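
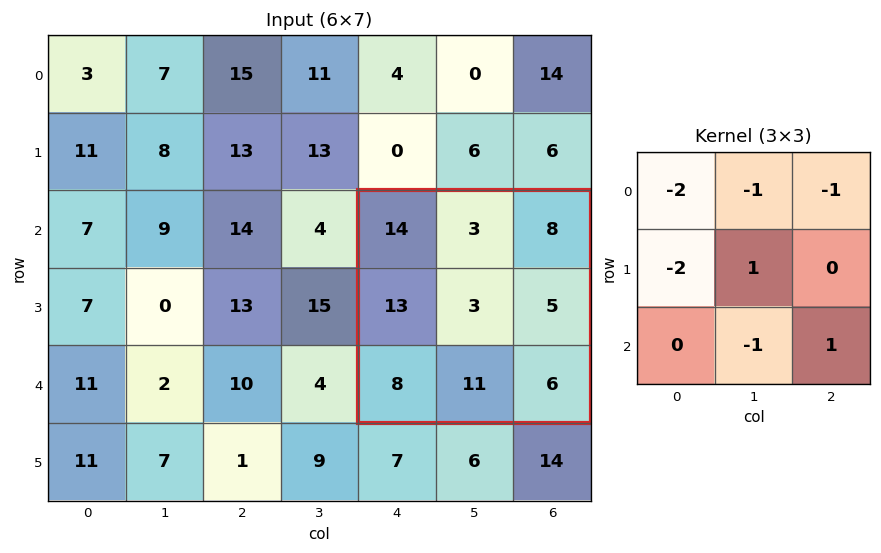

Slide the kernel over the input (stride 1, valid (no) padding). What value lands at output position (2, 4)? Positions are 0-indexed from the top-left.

The receptive field on the input at this output position is [14 3 8 / 13 3 5 / 8 11 6]. Elementwise product with the kernel and sum: 14·-2 + 3·-1 + 8·-1 + 13·-2 + 3·1 + 11·-1 + 6·1.

-67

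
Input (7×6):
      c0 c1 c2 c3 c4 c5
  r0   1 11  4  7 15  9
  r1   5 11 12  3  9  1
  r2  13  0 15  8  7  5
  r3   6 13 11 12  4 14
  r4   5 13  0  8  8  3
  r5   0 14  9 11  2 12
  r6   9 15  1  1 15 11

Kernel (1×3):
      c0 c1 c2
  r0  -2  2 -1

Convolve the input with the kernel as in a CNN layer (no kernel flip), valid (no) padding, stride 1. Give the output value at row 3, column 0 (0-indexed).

The receptive field on the input at this output position is [6 13 11]. Elementwise product with the kernel and sum: 6·-2 + 13·2 + 11·-1.

3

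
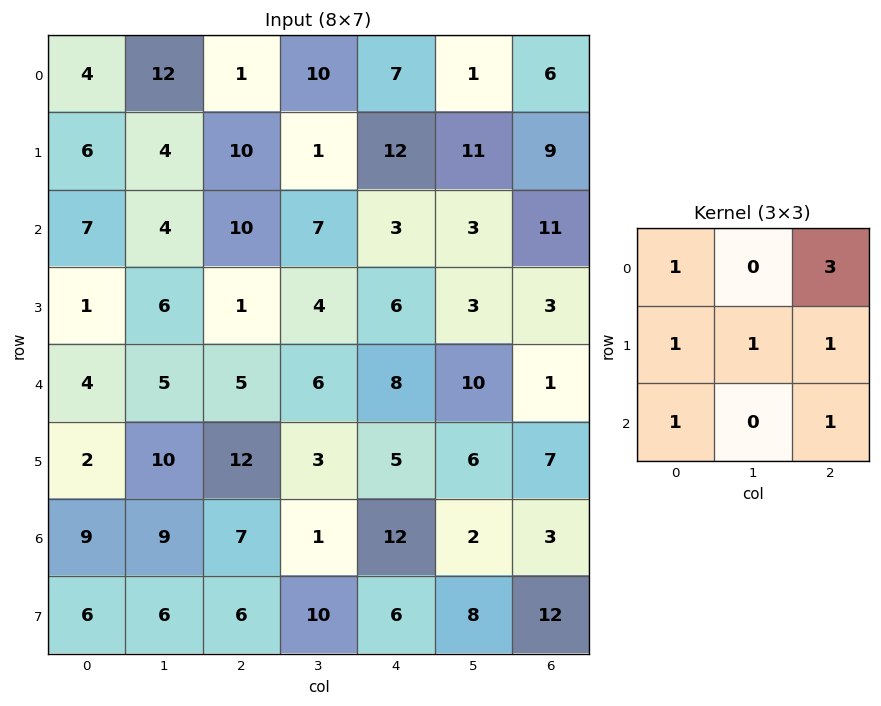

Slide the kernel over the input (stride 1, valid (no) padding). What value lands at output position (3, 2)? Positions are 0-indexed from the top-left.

55

The receptive field on the input at this output position is [1 4 6 / 5 6 8 / 12 3 5]. Elementwise product with the kernel and sum: 1·1 + 6·3 + 5·1 + 6·1 + 8·1 + 12·1 + 5·1.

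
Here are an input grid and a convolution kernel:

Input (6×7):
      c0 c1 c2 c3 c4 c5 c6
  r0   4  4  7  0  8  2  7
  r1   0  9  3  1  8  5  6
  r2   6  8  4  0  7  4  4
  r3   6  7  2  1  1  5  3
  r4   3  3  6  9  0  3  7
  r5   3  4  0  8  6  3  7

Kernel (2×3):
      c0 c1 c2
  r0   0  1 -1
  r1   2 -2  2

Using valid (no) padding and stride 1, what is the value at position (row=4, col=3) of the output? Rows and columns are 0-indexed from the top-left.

7

The receptive field on the input at this output position is [9 0 3 / 8 6 3]. Elementwise product with the kernel and sum: 0·1 + 3·-1 + 8·2 + 6·-2 + 3·2.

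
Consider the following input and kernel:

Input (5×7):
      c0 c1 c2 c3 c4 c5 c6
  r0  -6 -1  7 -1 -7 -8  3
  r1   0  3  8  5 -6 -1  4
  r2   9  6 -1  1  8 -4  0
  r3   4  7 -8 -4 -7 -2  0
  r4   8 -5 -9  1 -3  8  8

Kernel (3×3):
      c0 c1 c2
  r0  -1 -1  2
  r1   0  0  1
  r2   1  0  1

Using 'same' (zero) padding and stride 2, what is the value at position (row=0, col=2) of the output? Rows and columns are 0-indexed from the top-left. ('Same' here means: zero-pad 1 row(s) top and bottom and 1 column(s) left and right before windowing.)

-4

The receptive field on the zero-padded input at this output position is [0 0 0 / -1 -7 -8 / 5 -6 -1]. Elementwise product with the kernel and sum: 0·-1 + 0·-1 + 0·2 + -8·1 + 5·1 + -1·1.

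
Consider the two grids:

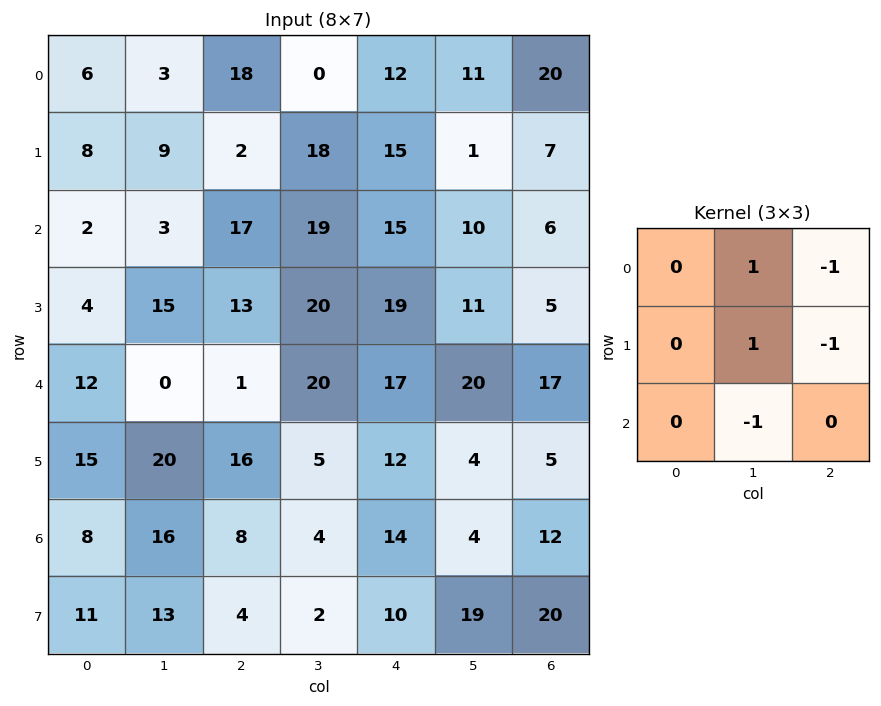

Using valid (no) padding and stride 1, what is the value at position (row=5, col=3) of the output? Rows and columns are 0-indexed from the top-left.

The receptive field on the input at this output position is [5 12 4 / 4 14 4 / 2 10 19]. Elementwise product with the kernel and sum: 12·1 + 4·-1 + 14·1 + 4·-1 + 10·-1.

8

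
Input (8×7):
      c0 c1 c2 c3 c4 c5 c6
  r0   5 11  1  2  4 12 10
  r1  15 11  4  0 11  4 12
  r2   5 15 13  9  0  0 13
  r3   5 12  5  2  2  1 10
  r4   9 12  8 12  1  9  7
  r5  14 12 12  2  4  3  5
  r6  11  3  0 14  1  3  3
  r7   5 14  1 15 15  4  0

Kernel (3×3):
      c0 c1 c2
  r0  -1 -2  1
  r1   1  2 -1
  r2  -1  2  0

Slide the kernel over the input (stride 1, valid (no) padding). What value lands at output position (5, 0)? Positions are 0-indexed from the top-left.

The receptive field on the input at this output position is [14 12 12 / 11 3 0 / 5 14 1]. Elementwise product with the kernel and sum: 14·-1 + 12·-2 + 12·1 + 11·1 + 3·2 + 0·-1 + 5·-1 + 14·2.

14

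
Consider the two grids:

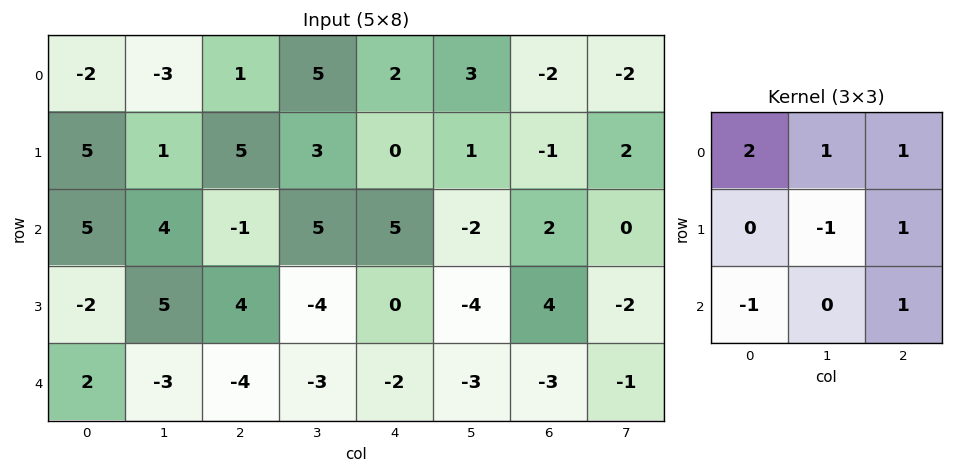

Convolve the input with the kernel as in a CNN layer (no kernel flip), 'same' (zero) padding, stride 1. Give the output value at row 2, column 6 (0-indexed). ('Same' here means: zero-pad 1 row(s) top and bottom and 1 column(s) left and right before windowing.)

The receptive field on the zero-padded input at this output position is [1 -1 2 / -2 2 0 / -4 4 -2]. Elementwise product with the kernel and sum: 1·2 + -1·1 + 2·1 + 2·-1 + 0·1 + -4·-1 + -2·1.

3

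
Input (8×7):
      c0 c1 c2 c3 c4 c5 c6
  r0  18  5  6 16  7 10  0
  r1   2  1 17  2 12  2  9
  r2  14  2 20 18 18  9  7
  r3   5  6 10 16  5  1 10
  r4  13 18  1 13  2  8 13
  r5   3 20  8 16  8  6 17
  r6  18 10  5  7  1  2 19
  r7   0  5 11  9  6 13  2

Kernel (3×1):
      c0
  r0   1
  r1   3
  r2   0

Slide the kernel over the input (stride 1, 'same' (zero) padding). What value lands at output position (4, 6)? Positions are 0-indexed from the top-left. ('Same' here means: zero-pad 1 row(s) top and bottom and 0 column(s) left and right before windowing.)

The receptive field on the zero-padded input at this output position is [10 / 13 / 17]. Elementwise product with the kernel and sum: 10·1 + 13·3.

49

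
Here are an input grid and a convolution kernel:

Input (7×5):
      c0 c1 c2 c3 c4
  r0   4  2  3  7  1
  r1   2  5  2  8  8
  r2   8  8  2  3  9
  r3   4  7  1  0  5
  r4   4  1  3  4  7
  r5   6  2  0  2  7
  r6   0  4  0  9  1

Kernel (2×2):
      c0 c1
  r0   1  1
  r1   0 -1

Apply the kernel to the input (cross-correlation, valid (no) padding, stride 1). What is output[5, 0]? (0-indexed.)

4

The receptive field on the input at this output position is [6 2 / 0 4]. Elementwise product with the kernel and sum: 6·1 + 2·1 + 4·-1.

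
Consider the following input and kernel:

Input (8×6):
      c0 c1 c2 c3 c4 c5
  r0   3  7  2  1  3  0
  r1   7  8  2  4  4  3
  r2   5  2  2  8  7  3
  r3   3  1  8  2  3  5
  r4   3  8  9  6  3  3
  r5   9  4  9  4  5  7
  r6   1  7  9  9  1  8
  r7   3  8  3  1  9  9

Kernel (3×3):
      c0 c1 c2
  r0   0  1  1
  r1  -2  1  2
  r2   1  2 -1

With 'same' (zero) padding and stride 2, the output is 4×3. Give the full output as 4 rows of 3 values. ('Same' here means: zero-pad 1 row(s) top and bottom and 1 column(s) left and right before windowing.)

Output[0,0]: The receptive field on the zero-padded input at this output position is [0 0 0 / 0 3 7 / 0 7 8]. Elementwise product with the kernel and sum: 0·1 + 0·1 + 0·-2 + 3·1 + 7·2 + 0·1 + 7·2 + 8·-1.

23 -2 10
29 35 7
37 33 12
26 39 21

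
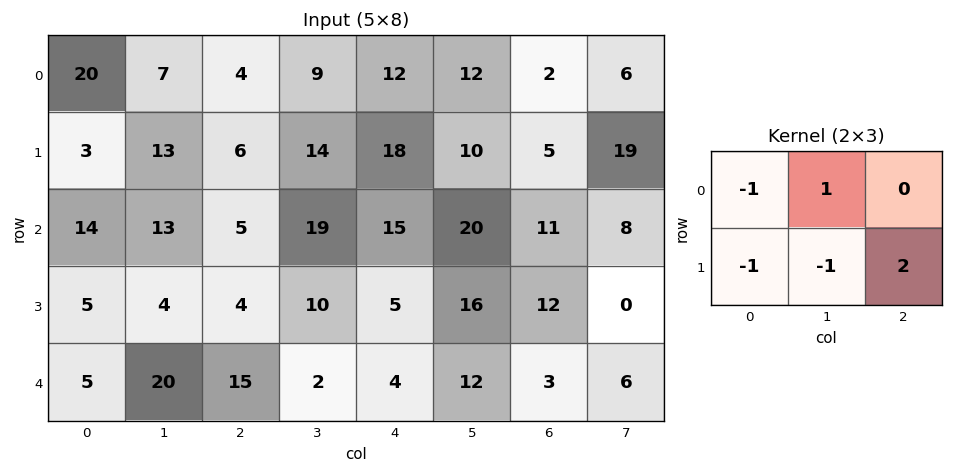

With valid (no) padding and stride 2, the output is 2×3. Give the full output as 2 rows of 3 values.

-17 21 -18
-2 10 8

Output[0,0]: The receptive field on the input at this output position is [20 7 4 / 3 13 6]. Elementwise product with the kernel and sum: 20·-1 + 7·1 + 3·-1 + 13·-1 + 6·2.
Output[0,1]: The receptive field on the input at this output position is [4 9 12 / 6 14 18]. Elementwise product with the kernel and sum: 4·-1 + 9·1 + 6·-1 + 14·-1 + 18·2.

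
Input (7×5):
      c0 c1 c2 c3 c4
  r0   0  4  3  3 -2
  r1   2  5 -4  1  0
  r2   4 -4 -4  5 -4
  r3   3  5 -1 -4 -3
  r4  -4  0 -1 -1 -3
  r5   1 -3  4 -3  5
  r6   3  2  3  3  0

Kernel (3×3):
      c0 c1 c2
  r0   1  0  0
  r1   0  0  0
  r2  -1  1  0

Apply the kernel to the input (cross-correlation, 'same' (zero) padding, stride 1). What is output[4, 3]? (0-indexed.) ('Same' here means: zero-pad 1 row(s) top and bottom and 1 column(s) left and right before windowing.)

-8

The receptive field on the zero-padded input at this output position is [-1 -4 -3 / -1 -1 -3 / 4 -3 5]. Elementwise product with the kernel and sum: -1·1 + 4·-1 + -3·1.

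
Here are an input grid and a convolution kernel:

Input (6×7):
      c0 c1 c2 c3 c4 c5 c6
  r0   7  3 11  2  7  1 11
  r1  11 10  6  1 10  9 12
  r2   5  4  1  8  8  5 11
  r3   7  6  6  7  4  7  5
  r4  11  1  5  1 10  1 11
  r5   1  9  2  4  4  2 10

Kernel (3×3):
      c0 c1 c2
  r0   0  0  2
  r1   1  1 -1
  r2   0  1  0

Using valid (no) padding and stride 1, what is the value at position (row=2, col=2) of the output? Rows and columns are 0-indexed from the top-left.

26

The receptive field on the input at this output position is [1 8 8 / 6 7 4 / 5 1 10]. Elementwise product with the kernel and sum: 8·2 + 6·1 + 7·1 + 4·-1 + 1·1.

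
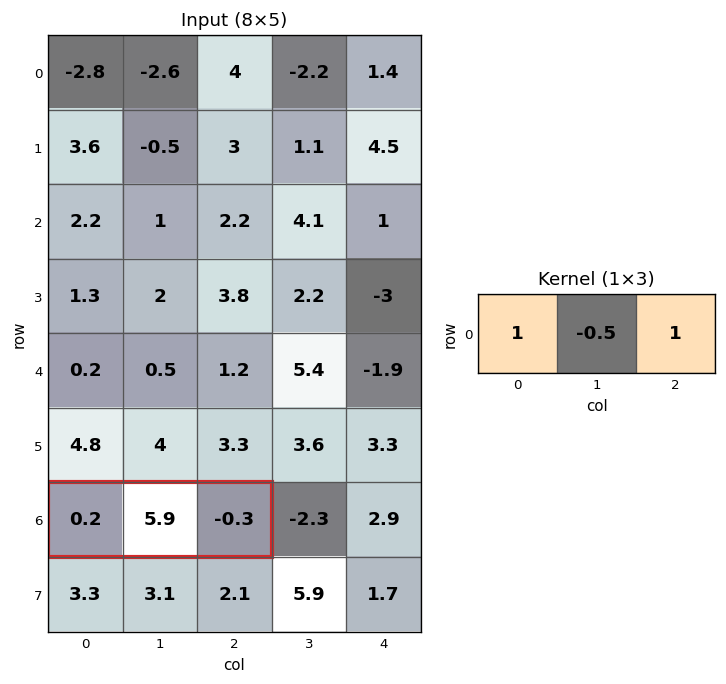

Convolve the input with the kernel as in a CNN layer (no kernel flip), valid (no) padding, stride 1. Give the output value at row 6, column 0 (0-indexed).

The receptive field on the input at this output position is [0.2 5.9 -0.3]. Elementwise product with the kernel and sum: 0.2·1 + 5.9·-0.5 + -0.3·1.

-3.05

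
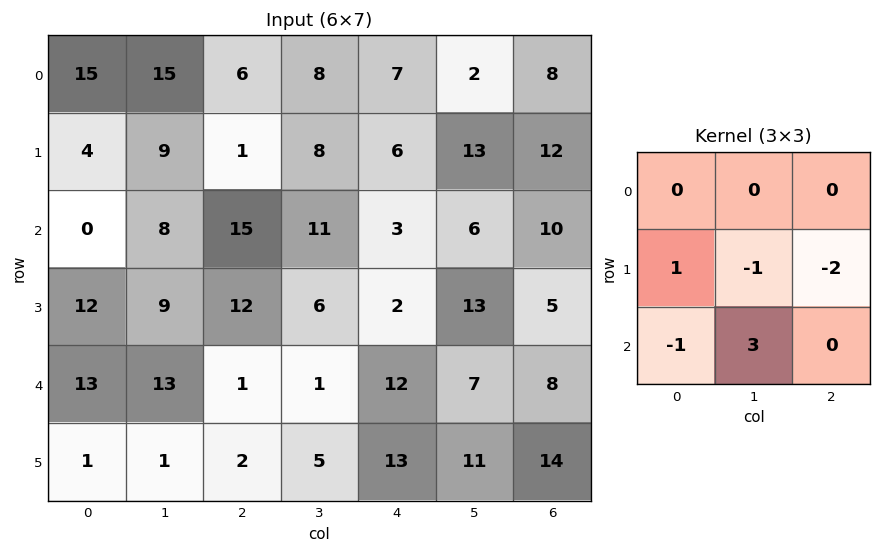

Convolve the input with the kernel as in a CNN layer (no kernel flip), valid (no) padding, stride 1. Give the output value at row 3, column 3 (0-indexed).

The receptive field on the input at this output position is [6 2 13 / 1 12 7 / 5 13 11]. Elementwise product with the kernel and sum: 1·1 + 12·-1 + 7·-2 + 5·-1 + 13·3.

9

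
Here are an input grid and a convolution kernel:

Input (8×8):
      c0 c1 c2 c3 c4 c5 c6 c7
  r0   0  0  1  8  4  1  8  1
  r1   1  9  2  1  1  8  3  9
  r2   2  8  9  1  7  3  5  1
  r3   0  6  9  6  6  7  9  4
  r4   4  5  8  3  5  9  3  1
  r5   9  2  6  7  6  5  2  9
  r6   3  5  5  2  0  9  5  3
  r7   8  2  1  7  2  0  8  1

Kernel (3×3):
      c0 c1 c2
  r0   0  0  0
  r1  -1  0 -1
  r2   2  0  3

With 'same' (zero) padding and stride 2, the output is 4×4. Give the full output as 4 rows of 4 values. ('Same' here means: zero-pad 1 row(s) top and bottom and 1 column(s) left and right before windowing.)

Output[0,0]: The receptive field on the zero-padded input at this output position is [0 0 0 / 0 0 0 / 0 1 9]. Elementwise product with the kernel and sum: 0·-1 + 0·-1 + 0·2 + 9·3.
Output[0,1]: The receptive field on the zero-padded input at this output position is [0 0 0 / 0 1 8 / 9 2 1]. Elementwise product with the kernel and sum: 0·-1 + 8·-1 + 9·2 + 1·3.

27 13 17 41
10 21 29 22
1 17 17 27
1 18 3 -9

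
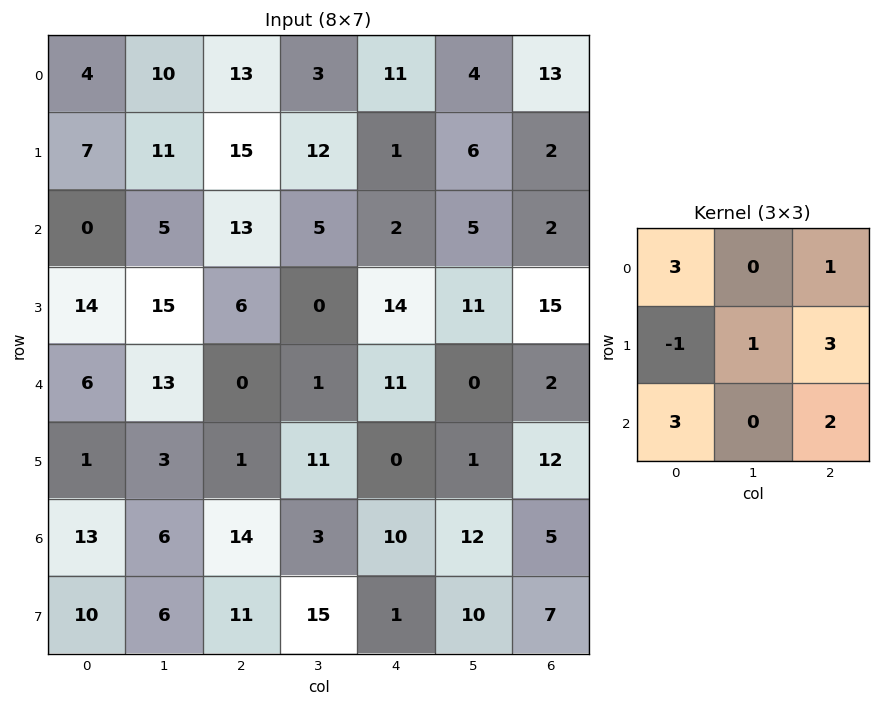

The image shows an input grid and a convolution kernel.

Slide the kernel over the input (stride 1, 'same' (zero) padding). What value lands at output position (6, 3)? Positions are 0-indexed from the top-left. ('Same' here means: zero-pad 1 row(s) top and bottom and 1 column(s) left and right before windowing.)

The receptive field on the zero-padded input at this output position is [1 11 0 / 14 3 10 / 11 15 1]. Elementwise product with the kernel and sum: 1·3 + 0·1 + 14·-1 + 3·1 + 10·3 + 11·3 + 1·2.

57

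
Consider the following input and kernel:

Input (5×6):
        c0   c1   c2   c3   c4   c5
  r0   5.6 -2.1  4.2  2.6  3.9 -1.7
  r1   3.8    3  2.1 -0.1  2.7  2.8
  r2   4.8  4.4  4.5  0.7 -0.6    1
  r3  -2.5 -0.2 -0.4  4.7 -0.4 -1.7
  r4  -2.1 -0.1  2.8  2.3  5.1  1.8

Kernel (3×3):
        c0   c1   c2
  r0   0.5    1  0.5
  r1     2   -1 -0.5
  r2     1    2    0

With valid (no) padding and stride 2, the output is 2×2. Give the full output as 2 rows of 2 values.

19.95 15.5
2.15 4.75

Output[0,0]: The receptive field on the input at this output position is [5.6 -2.1 4.2 / 3.8 3 2.1 / 4.8 4.4 4.5]. Elementwise product with the kernel and sum: 5.6·0.5 + -2.1·1 + 4.2·0.5 + 3.8·2 + 3·-1 + 2.1·-0.5 + 4.8·1 + 4.4·2.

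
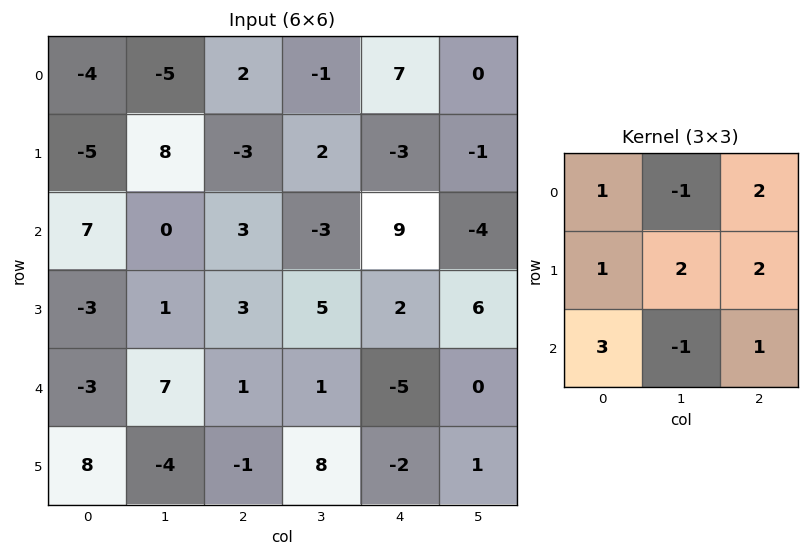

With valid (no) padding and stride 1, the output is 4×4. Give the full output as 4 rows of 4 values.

Output[0,0]: The receptive field on the input at this output position is [-4 -5 2 / -5 8 -3 / 7 0 3]. Elementwise product with the kernel and sum: -4·1 + -5·-1 + 2·2 + -5·1 + 8·2 + -3·2 + 7·3 + 0·-1 + 3·1.

34 -9 33 -36
-13 20 10 29
3 29 38 9
42 16 -18 33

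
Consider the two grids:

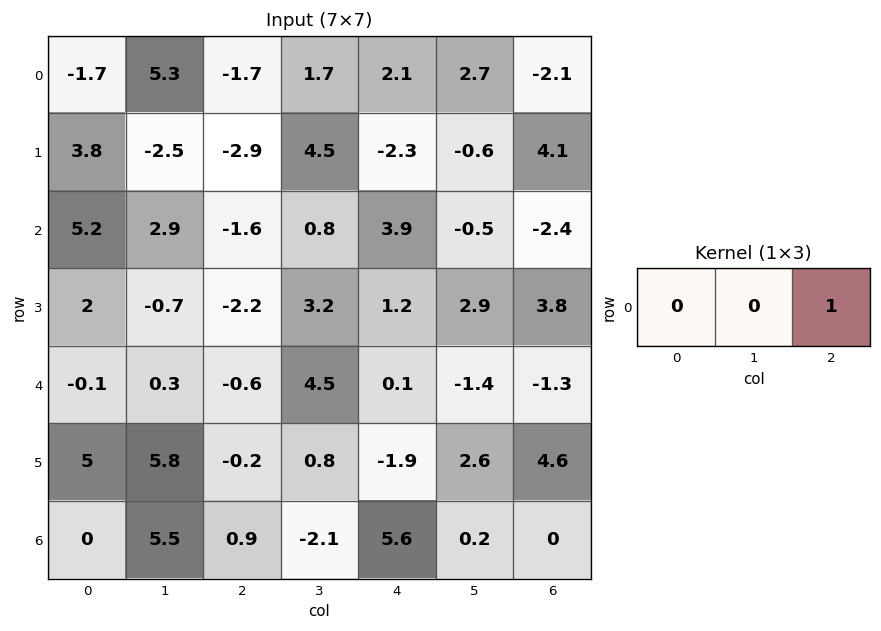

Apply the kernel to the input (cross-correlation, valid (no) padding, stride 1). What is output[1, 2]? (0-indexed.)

The receptive field on the input at this output position is [-2.9 4.5 -2.3]. Elementwise product with the kernel and sum: -2.3·1.

-2.3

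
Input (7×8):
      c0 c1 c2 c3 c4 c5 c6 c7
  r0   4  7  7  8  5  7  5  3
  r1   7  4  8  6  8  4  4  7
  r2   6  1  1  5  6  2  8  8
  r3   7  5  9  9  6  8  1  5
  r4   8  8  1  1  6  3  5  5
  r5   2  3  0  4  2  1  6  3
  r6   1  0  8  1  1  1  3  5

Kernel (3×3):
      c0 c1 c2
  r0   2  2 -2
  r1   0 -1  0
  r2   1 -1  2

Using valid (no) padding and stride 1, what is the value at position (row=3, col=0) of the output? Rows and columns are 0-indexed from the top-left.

-3

The receptive field on the input at this output position is [7 5 9 / 8 8 1 / 2 3 0]. Elementwise product with the kernel and sum: 7·2 + 5·2 + 9·-2 + 8·-1 + 2·1 + 3·-1 + 0·2.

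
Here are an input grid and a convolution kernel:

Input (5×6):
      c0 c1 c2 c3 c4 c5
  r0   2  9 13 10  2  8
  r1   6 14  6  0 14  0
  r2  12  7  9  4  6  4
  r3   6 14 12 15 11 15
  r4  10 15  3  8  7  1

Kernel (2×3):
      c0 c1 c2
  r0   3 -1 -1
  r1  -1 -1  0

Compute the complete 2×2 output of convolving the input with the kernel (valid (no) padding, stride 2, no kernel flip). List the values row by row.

-36 21
0 -10

Output[0,0]: The receptive field on the input at this output position is [2 9 13 / 6 14 6]. Elementwise product with the kernel and sum: 2·3 + 9·-1 + 13·-1 + 6·-1 + 14·-1.
Output[0,1]: The receptive field on the input at this output position is [13 10 2 / 6 0 14]. Elementwise product with the kernel and sum: 13·3 + 10·-1 + 2·-1 + 6·-1 + 0·-1.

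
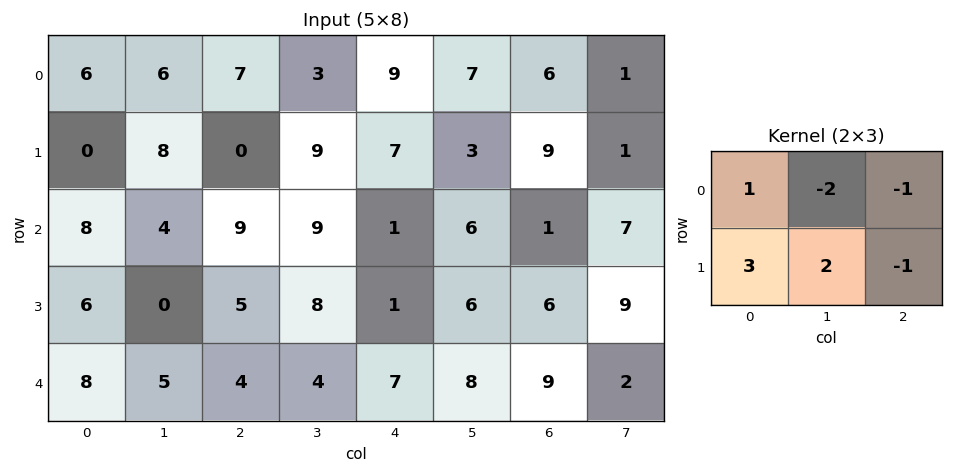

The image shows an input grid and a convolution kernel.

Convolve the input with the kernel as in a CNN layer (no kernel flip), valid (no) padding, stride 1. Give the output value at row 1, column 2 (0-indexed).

19

The receptive field on the input at this output position is [0 9 7 / 9 9 1]. Elementwise product with the kernel and sum: 0·1 + 9·-2 + 7·-1 + 9·3 + 9·2 + 1·-1.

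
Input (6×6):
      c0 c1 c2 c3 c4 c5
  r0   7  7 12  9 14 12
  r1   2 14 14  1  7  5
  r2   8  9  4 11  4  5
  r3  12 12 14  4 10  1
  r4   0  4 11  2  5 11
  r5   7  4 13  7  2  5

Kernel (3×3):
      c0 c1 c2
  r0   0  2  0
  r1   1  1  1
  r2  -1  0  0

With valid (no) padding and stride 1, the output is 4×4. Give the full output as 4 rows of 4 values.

Output[0,0]: The receptive field on the input at this output position is [7 7 12 / 2 14 14 / 8 9 4]. Elementwise product with the kernel and sum: 7·2 + 2·1 + 14·1 + 14·1 + 8·-1.
Output[0,1]: The receptive field on the input at this output position is [7 12 9 / 14 14 1 / 9 4 11]. Elementwise product with the kernel and sum: 12·2 + 14·1 + 14·1 + 1·1 + 9·-1.

36 44 36 30
37 40 7 30
56 34 39 21
32 41 13 31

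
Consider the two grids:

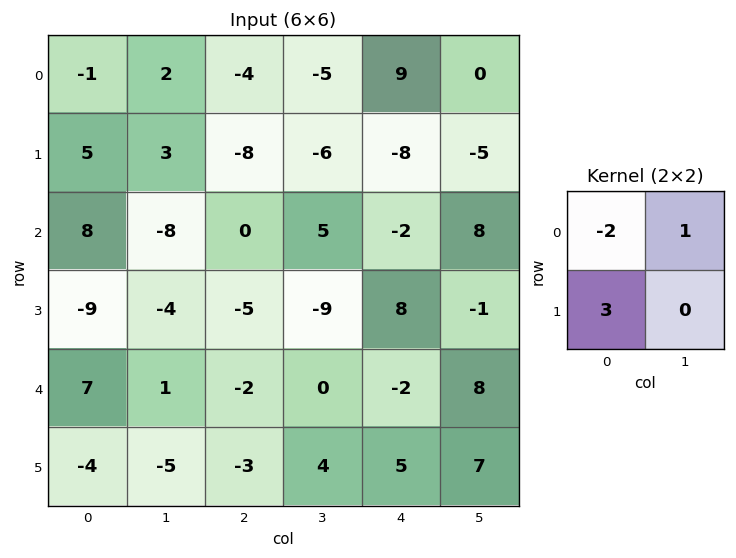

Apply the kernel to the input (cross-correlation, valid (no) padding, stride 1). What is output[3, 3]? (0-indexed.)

The receptive field on the input at this output position is [-9 8 / 0 -2]. Elementwise product with the kernel and sum: -9·-2 + 8·1 + 0·3.

26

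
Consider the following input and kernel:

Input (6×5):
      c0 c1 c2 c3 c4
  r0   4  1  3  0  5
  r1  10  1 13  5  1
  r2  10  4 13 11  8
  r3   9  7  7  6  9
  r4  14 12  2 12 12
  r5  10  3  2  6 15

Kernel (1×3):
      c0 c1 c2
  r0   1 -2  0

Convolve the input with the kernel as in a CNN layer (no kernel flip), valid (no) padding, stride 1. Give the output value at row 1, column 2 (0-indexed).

The receptive field on the input at this output position is [13 5 1]. Elementwise product with the kernel and sum: 13·1 + 5·-2.

3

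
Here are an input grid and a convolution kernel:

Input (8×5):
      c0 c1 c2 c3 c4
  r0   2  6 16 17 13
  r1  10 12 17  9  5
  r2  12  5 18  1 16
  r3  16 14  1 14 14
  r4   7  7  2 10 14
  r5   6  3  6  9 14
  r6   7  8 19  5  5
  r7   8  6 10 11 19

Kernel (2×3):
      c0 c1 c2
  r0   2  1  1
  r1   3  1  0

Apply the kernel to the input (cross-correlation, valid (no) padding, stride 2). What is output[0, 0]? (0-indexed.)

The receptive field on the input at this output position is [2 6 16 / 10 12 17]. Elementwise product with the kernel and sum: 2·2 + 6·1 + 16·1 + 10·3 + 12·1.

68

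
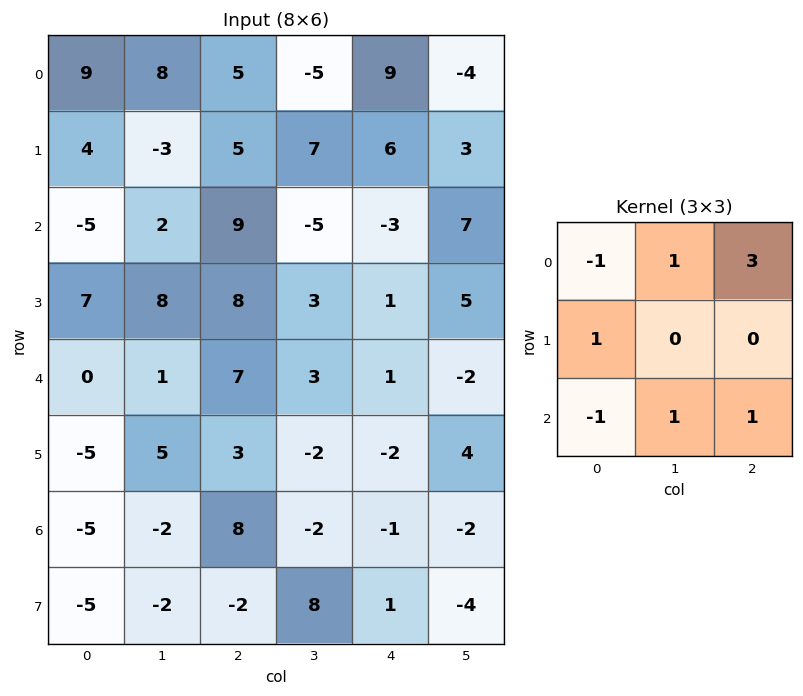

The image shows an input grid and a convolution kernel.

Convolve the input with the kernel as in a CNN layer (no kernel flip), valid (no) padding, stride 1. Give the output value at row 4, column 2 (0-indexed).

-9

The receptive field on the input at this output position is [7 3 1 / 3 -2 -2 / 8 -2 -1]. Elementwise product with the kernel and sum: 7·-1 + 3·1 + 1·3 + 3·1 + 8·-1 + -2·1 + -1·1.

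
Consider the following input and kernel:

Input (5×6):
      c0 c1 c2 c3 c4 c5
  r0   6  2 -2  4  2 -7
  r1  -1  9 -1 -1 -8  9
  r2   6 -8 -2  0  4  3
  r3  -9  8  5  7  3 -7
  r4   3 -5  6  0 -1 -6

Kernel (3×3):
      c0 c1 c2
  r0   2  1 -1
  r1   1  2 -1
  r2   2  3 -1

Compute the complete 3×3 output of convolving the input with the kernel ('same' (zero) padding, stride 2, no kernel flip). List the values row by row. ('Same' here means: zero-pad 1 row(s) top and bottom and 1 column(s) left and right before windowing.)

Output[0,0]: The receptive field on the zero-padded input at this output position is [0 0 0 / 0 6 2 / 0 -1 9]. Elementwise product with the kernel and sum: 0·2 + 0·1 + 0·-1 + 0·1 + 6·2 + 2·-1 + 0·2 + -1·3 + 9·-1.
Output[0,1]: The receptive field on the zero-padded input at this output position is [0 0 0 / 2 -2 4 / 9 -1 -1]. Elementwise product with the kernel and sum: 0·2 + 0·1 + 0·-1 + 2·1 + -2·2 + 4·-1 + 9·2 + -1·3 + -1·-1.

-2 10 -20
-25 30 16
-6 21 28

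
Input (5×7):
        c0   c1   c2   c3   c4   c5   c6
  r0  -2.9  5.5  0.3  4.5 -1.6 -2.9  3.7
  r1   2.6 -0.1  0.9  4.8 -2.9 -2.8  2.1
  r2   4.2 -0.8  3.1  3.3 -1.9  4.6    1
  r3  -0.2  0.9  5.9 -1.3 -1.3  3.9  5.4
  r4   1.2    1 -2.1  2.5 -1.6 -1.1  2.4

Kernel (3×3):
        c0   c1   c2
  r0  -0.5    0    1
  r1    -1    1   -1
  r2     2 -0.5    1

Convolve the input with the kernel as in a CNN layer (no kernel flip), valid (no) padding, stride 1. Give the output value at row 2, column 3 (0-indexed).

The receptive field on the input at this output position is [3.3 -1.9 4.6 / -1.3 -1.3 3.9 / 2.5 -1.6 -1.1]. Elementwise product with the kernel and sum: 3.3·-0.5 + 4.6·1 + -1.3·-1 + -1.3·1 + 3.9·-1 + 2.5·2 + -1.6·-0.5 + -1.1·1.

3.75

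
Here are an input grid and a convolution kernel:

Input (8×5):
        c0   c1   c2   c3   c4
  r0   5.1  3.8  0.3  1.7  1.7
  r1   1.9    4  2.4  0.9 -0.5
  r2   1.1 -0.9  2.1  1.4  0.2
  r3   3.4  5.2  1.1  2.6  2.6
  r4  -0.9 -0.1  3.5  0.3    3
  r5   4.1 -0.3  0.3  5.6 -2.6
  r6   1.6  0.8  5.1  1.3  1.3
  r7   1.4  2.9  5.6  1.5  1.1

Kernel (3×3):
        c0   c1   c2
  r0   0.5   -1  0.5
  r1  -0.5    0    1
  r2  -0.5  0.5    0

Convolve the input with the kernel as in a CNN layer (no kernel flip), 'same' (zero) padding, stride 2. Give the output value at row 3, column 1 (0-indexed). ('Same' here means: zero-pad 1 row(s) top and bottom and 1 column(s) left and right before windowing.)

The receptive field on the zero-padded input at this output position is [-0.3 0.3 5.6 / 0.8 5.1 1.3 / 2.9 5.6 1.5]. Elementwise product with the kernel and sum: -0.3·0.5 + 0.3·-1 + 5.6·0.5 + 0.8·-0.5 + 1.3·1 + 2.9·-0.5 + 5.6·0.5.

4.6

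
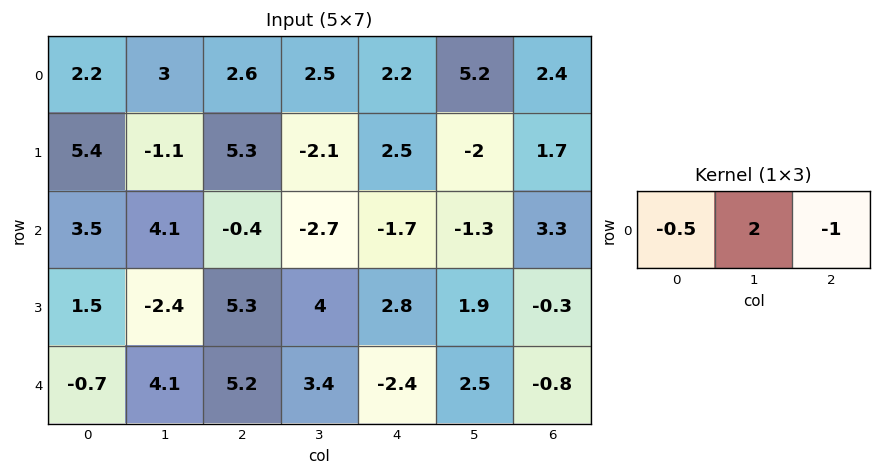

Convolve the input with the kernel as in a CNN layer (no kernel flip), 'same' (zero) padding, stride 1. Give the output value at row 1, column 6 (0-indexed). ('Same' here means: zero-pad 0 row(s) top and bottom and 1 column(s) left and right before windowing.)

4.4

The receptive field on the zero-padded input at this output position is [-2 1.7 0]. Elementwise product with the kernel and sum: -2·-0.5 + 1.7·2 + 0·-1.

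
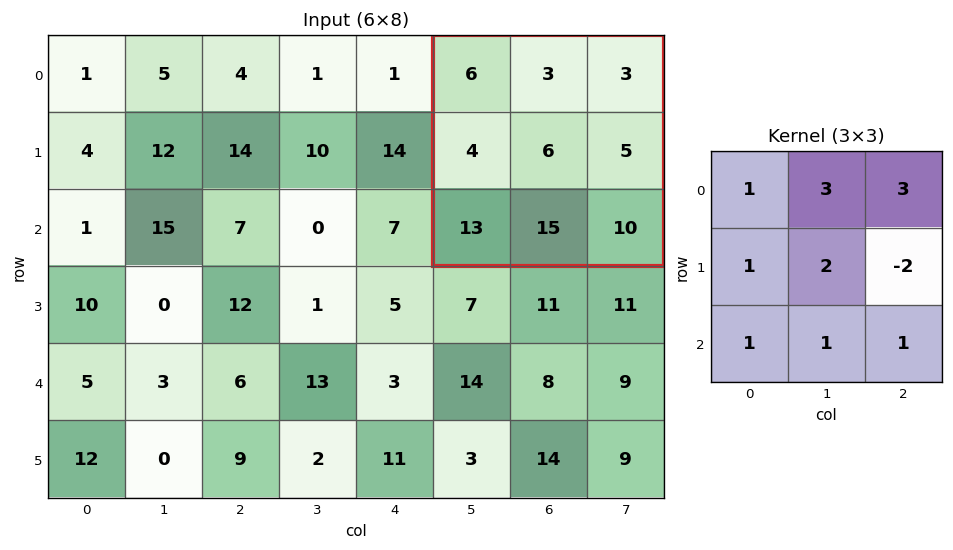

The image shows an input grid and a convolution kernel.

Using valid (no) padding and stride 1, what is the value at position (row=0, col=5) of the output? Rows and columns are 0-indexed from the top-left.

68

The receptive field on the input at this output position is [6 3 3 / 4 6 5 / 13 15 10]. Elementwise product with the kernel and sum: 6·1 + 3·3 + 3·3 + 4·1 + 6·2 + 5·-2 + 13·1 + 15·1 + 10·1.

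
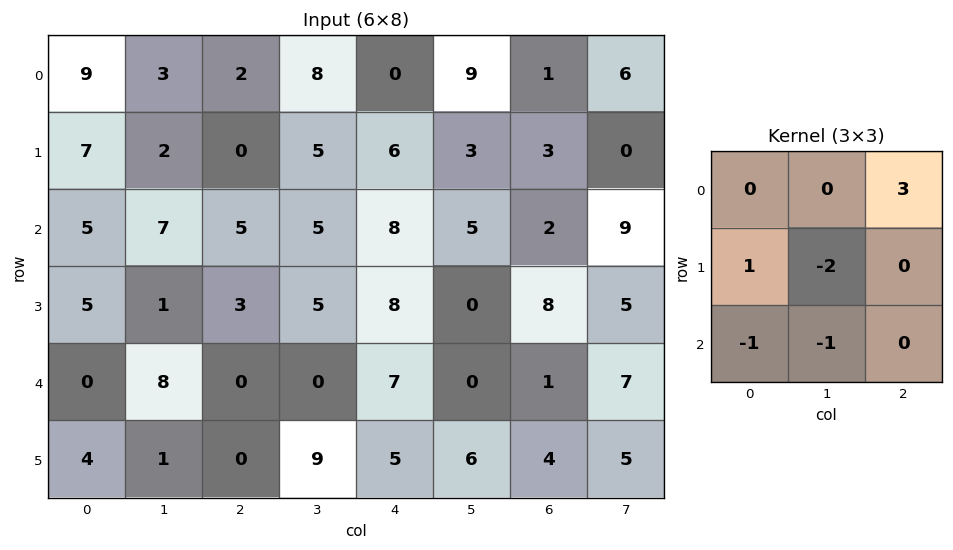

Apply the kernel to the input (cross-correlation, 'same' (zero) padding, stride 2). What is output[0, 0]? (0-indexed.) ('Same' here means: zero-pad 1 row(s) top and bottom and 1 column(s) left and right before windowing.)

The receptive field on the zero-padded input at this output position is [0 0 0 / 0 9 3 / 0 7 2]. Elementwise product with the kernel and sum: 0·3 + 0·1 + 9·-2 + 0·-1 + 7·-1.

-25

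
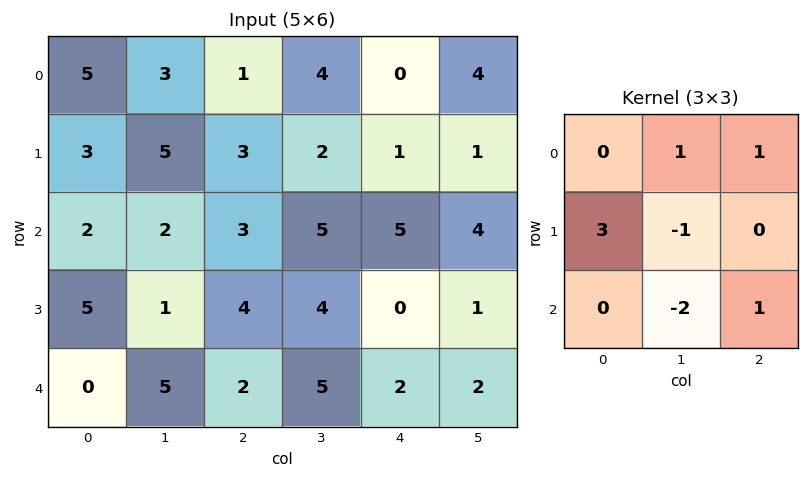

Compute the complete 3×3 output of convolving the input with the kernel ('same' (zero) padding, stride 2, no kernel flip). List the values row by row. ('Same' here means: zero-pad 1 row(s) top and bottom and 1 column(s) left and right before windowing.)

-6 4 11
-3 4 13
6 21 14

Output[0,0]: The receptive field on the zero-padded input at this output position is [0 0 0 / 0 5 3 / 0 3 5]. Elementwise product with the kernel and sum: 0·1 + 0·1 + 0·3 + 5·-1 + 3·-2 + 5·1.
Output[0,1]: The receptive field on the zero-padded input at this output position is [0 0 0 / 3 1 4 / 5 3 2]. Elementwise product with the kernel and sum: 0·1 + 0·1 + 3·3 + 1·-1 + 3·-2 + 2·1.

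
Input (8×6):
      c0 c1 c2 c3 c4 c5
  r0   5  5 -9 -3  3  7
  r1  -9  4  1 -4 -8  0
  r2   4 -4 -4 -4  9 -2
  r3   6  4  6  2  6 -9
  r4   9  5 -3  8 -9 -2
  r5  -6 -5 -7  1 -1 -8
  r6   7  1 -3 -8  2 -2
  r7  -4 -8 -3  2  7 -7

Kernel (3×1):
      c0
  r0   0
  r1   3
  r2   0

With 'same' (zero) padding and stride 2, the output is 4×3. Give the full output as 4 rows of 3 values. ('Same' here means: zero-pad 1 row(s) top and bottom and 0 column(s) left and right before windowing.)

Output[0,0]: The receptive field on the zero-padded input at this output position is [0 / 5 / -9]. Elementwise product with the kernel and sum: 5·3.

15 -27 9
12 -12 27
27 -9 -27
21 -9 6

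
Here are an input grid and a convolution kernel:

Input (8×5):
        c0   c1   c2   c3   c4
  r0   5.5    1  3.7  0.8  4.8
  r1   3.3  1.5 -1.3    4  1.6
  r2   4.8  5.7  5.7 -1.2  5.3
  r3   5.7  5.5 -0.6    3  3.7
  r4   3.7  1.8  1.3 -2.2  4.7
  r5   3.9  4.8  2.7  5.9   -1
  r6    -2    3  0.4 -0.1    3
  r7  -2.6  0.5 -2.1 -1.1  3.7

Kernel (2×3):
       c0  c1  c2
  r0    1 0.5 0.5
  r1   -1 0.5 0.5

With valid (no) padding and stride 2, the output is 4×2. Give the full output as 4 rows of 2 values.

4.65 10.6
7.25 11.7
5.1 2.3
1.5 5.25

Output[0,0]: The receptive field on the input at this output position is [5.5 1 3.7 / 3.3 1.5 -1.3]. Elementwise product with the kernel and sum: 5.5·1 + 1·0.5 + 3.7·0.5 + 3.3·-1 + 1.5·0.5 + -1.3·0.5.
Output[0,1]: The receptive field on the input at this output position is [3.7 0.8 4.8 / -1.3 4 1.6]. Elementwise product with the kernel and sum: 3.7·1 + 0.8·0.5 + 4.8·0.5 + -1.3·-1 + 4·0.5 + 1.6·0.5.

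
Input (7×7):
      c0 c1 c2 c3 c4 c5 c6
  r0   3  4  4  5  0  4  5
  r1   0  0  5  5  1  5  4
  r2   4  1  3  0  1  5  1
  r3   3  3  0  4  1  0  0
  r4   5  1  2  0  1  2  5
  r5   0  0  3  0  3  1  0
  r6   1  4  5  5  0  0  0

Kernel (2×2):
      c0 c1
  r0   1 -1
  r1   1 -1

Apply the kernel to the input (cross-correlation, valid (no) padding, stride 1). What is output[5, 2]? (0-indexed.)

3

The receptive field on the input at this output position is [3 0 / 5 5]. Elementwise product with the kernel and sum: 3·1 + 0·-1 + 5·1 + 5·-1.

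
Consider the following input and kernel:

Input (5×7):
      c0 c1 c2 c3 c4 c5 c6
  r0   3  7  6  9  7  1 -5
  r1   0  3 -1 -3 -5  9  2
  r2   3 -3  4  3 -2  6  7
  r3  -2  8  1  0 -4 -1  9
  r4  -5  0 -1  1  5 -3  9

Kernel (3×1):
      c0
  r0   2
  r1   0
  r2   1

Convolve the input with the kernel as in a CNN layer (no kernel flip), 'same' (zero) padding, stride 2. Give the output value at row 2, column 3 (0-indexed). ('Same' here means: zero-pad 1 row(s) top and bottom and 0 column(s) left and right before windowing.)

18

The receptive field on the zero-padded input at this output position is [9 / 9 / 0]. Elementwise product with the kernel and sum: 9·2 + 0·1.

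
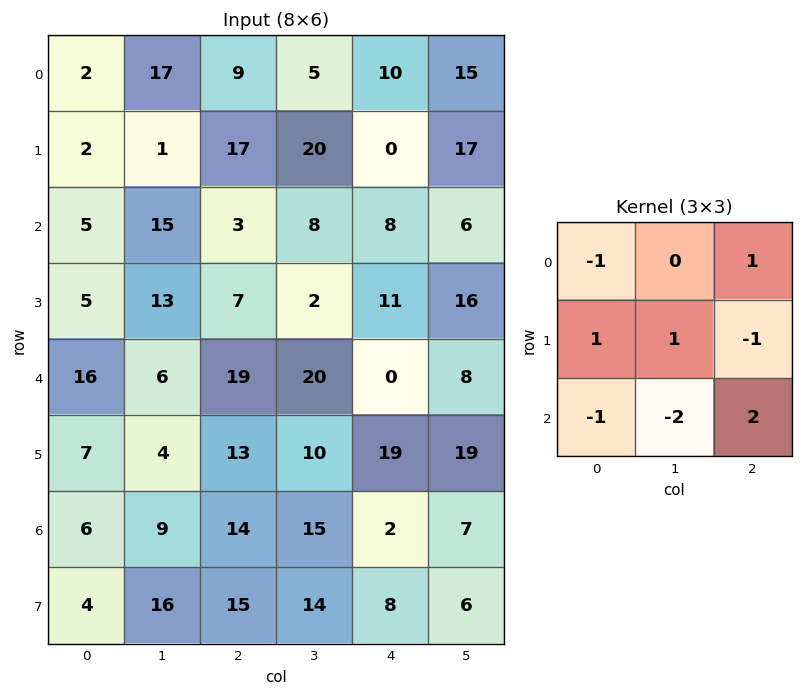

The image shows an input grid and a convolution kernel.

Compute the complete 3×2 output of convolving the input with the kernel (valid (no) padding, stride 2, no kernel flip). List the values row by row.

Output[0,0]: The receptive field on the input at this output position is [2 17 9 / 2 1 17 / 5 15 3]. Elementwise product with the kernel and sum: 2·-1 + 9·1 + 2·1 + 1·1 + 17·-1 + 5·-1 + 15·-2 + 3·2.

-36 35
19 -56
5 -55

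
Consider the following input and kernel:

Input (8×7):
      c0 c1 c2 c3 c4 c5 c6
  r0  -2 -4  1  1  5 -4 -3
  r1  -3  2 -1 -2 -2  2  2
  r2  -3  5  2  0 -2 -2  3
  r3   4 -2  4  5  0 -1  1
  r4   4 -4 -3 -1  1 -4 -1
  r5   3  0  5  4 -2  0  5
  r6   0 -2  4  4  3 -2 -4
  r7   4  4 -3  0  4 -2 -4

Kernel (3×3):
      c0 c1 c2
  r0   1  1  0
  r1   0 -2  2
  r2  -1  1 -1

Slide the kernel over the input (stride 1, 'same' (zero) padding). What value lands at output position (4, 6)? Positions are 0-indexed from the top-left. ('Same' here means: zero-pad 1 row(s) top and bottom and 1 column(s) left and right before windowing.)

7

The receptive field on the zero-padded input at this output position is [-1 1 0 / -4 -1 0 / 0 5 0]. Elementwise product with the kernel and sum: -1·1 + 1·1 + -1·-2 + 0·2 + 0·-1 + 5·1 + 0·-1.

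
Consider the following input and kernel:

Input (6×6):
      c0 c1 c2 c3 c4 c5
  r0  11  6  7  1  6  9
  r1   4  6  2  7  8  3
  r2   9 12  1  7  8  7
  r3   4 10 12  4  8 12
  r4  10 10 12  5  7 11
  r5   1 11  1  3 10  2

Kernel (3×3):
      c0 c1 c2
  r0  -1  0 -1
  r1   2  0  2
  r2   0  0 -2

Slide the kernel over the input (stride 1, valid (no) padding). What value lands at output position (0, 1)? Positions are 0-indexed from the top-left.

The receptive field on the input at this output position is [6 7 1 / 6 2 7 / 12 1 7]. Elementwise product with the kernel and sum: 6·-1 + 1·-1 + 6·2 + 7·2 + 7·-2.

5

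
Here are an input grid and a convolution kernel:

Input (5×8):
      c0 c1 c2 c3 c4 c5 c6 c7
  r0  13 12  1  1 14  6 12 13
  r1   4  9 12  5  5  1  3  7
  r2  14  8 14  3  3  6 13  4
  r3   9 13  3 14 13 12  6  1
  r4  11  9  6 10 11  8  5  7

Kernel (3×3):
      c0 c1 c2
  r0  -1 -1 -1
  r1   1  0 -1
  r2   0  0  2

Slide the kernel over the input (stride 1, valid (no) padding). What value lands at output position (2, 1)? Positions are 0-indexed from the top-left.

-6

The receptive field on the input at this output position is [8 14 3 / 13 3 14 / 9 6 10]. Elementwise product with the kernel and sum: 8·-1 + 14·-1 + 3·-1 + 13·1 + 14·-1 + 10·2.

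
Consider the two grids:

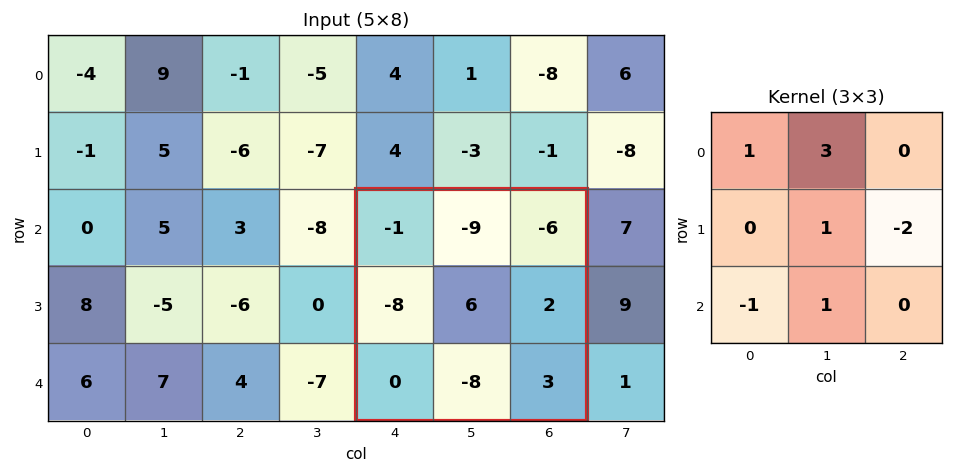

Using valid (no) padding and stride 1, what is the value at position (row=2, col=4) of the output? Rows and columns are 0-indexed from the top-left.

-34

The receptive field on the input at this output position is [-1 -9 -6 / -8 6 2 / 0 -8 3]. Elementwise product with the kernel and sum: -1·1 + -9·3 + 6·1 + 2·-2 + 0·-1 + -8·1.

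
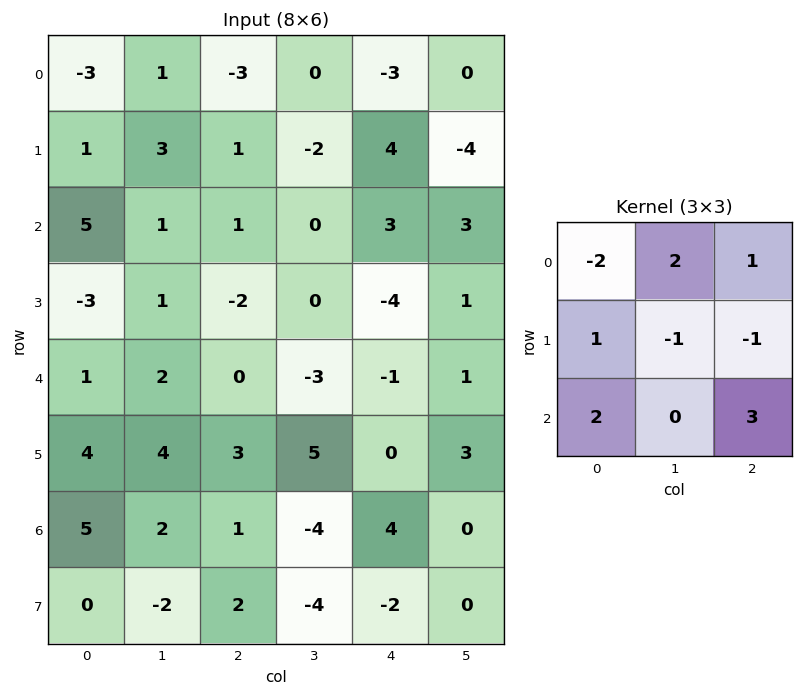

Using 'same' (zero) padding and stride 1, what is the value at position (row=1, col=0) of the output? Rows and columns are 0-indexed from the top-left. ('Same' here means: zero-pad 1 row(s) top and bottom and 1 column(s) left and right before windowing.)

The receptive field on the zero-padded input at this output position is [0 -3 1 / 0 1 3 / 0 5 1]. Elementwise product with the kernel and sum: 0·-2 + -3·2 + 1·1 + 0·1 + 1·-1 + 3·-1 + 0·2 + 1·3.

-6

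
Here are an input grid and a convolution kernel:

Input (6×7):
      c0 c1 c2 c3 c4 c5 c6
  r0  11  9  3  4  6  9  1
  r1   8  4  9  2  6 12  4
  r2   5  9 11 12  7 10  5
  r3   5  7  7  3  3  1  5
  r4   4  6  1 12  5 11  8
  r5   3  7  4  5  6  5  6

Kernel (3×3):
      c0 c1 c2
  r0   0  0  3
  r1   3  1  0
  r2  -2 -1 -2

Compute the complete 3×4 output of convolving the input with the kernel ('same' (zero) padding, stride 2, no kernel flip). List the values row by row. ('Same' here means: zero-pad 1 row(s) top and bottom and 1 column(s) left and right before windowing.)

-5 9 -16 0
-2 17 68 28
8 0 18 25

Output[0,0]: The receptive field on the zero-padded input at this output position is [0 0 0 / 0 11 9 / 0 8 4]. Elementwise product with the kernel and sum: 0·3 + 0·3 + 11·1 + 0·-2 + 8·-1 + 4·-2.
Output[0,1]: The receptive field on the zero-padded input at this output position is [0 0 0 / 9 3 4 / 4 9 2]. Elementwise product with the kernel and sum: 0·3 + 9·3 + 3·1 + 4·-2 + 9·-1 + 2·-2.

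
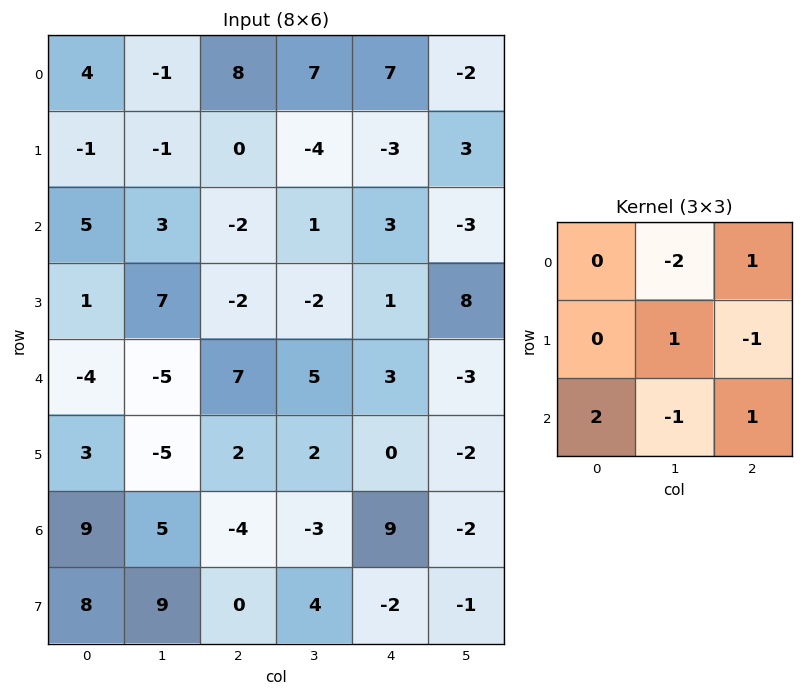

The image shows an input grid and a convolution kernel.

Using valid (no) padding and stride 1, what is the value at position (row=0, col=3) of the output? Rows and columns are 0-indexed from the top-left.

-26

The receptive field on the input at this output position is [7 7 -2 / -4 -3 3 / 1 3 -3]. Elementwise product with the kernel and sum: 7·-2 + -2·1 + -3·1 + 3·-1 + 1·2 + 3·-1 + -3·1.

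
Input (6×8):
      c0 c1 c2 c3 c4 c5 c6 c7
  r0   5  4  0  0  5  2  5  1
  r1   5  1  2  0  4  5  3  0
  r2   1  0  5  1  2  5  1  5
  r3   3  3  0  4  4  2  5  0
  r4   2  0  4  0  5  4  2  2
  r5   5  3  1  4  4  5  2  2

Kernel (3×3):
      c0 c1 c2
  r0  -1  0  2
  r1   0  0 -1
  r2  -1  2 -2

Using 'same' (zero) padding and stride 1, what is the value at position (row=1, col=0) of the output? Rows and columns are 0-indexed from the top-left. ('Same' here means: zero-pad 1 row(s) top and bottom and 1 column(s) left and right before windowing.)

9

The receptive field on the zero-padded input at this output position is [0 5 4 / 0 5 1 / 0 1 0]. Elementwise product with the kernel and sum: 0·-1 + 4·2 + 1·-1 + 0·-1 + 1·2 + 0·-2.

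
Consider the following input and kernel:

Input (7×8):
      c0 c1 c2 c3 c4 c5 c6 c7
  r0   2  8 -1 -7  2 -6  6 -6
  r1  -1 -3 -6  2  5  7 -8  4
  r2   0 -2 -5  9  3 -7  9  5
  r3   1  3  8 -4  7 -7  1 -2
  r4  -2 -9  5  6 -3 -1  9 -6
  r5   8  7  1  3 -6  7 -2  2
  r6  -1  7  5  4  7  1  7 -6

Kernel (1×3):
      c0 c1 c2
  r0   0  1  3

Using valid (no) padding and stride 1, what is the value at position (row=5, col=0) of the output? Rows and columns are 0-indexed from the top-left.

The receptive field on the input at this output position is [8 7 1]. Elementwise product with the kernel and sum: 7·1 + 1·3.

10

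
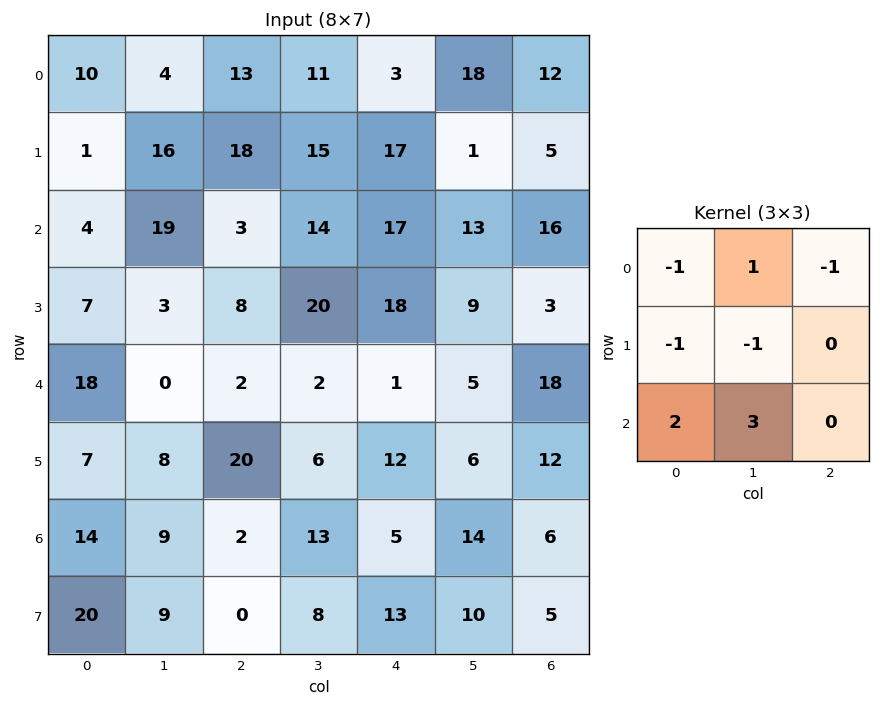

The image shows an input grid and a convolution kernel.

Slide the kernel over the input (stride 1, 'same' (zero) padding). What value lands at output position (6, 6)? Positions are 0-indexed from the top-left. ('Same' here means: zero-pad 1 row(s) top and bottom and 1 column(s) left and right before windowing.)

21

The receptive field on the zero-padded input at this output position is [6 12 0 / 14 6 0 / 10 5 0]. Elementwise product with the kernel and sum: 6·-1 + 12·1 + 0·-1 + 14·-1 + 6·-1 + 10·2 + 5·3.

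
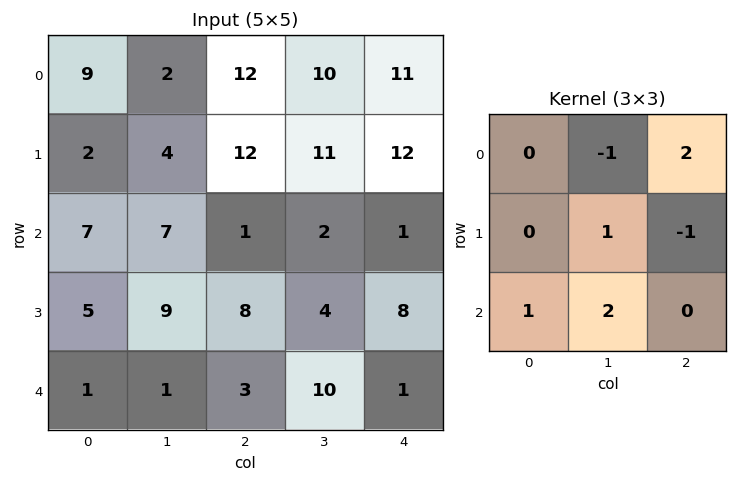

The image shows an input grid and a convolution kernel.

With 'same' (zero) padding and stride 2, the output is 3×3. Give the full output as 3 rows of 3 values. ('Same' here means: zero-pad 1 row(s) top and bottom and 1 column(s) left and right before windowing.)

Output[0,0]: The receptive field on the zero-padded input at this output position is [0 0 0 / 0 9 2 / 0 2 4]. Elementwise product with the kernel and sum: 0·-1 + 0·2 + 9·1 + 2·-1 + 0·1 + 2·2.

11 30 46
16 34 9
13 -7 -7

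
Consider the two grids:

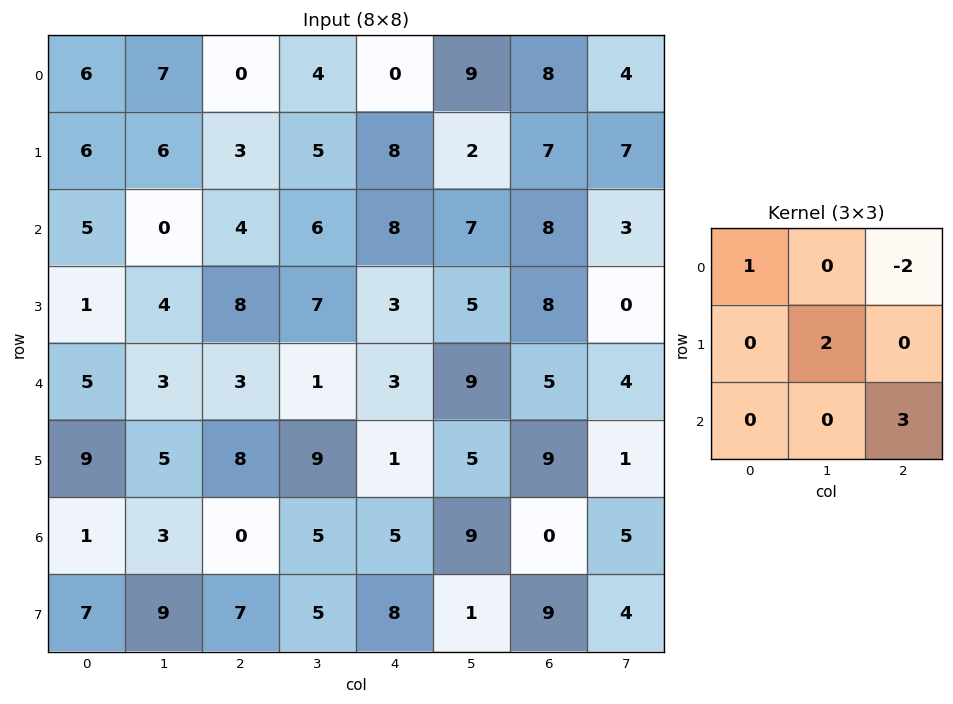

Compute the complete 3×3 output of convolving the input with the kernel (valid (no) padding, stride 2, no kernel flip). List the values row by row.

Output[0,0]: The receptive field on the input at this output position is [6 7 0 / 6 6 3 / 5 0 4]. Elementwise product with the kernel and sum: 6·1 + 0·-2 + 6·2 + 4·3.
Output[0,1]: The receptive field on the input at this output position is [0 4 0 / 3 5 8 / 4 6 8]. Elementwise product with the kernel and sum: 0·1 + 0·-2 + 5·2 + 8·3.

30 34 12
14 11 17
9 30 3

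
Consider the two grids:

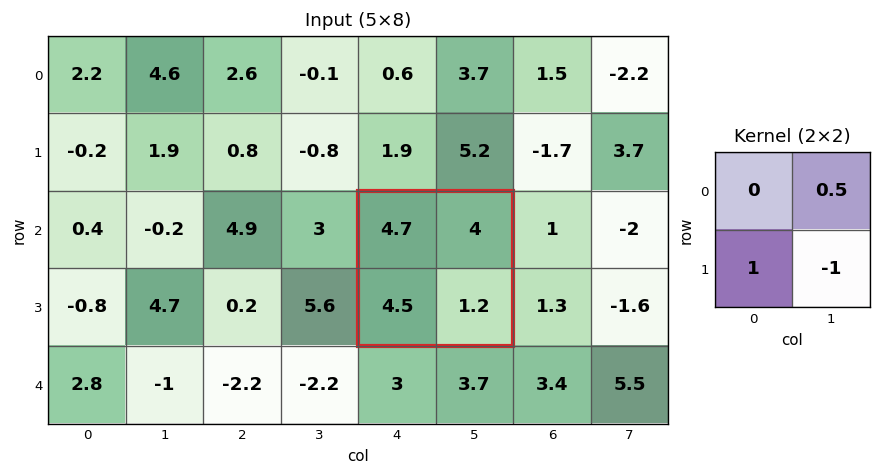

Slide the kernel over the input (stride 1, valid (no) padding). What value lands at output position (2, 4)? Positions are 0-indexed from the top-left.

The receptive field on the input at this output position is [4.7 4 / 4.5 1.2]. Elementwise product with the kernel and sum: 4·0.5 + 4.5·1 + 1.2·-1.

5.3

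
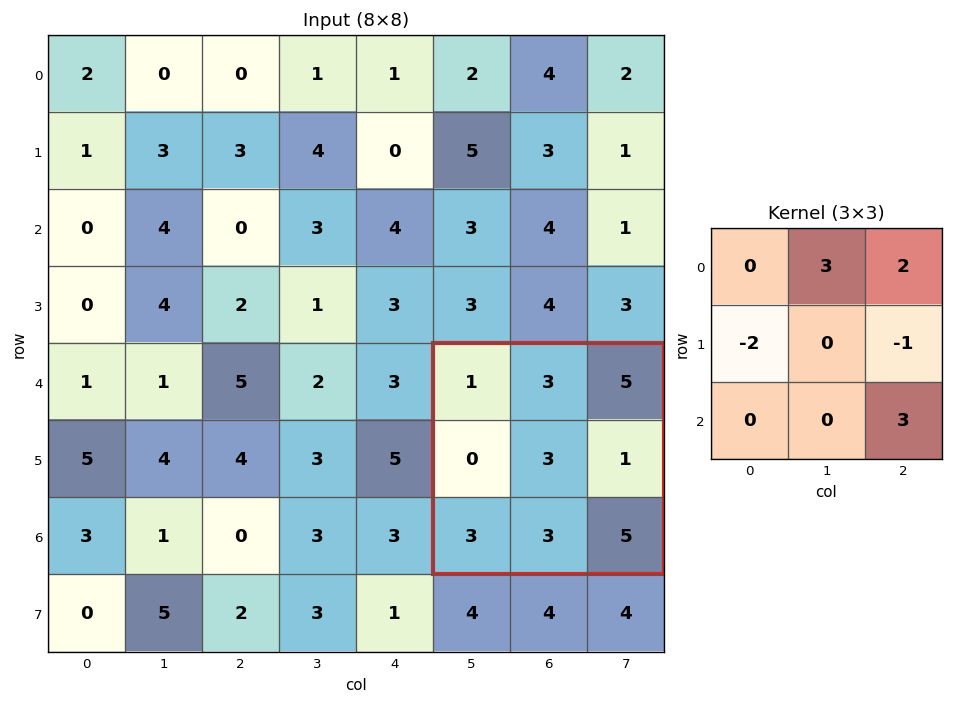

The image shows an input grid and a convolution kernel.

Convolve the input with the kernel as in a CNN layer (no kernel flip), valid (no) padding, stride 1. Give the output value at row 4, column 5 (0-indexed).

33

The receptive field on the input at this output position is [1 3 5 / 0 3 1 / 3 3 5]. Elementwise product with the kernel and sum: 3·3 + 5·2 + 0·-2 + 1·-1 + 5·3.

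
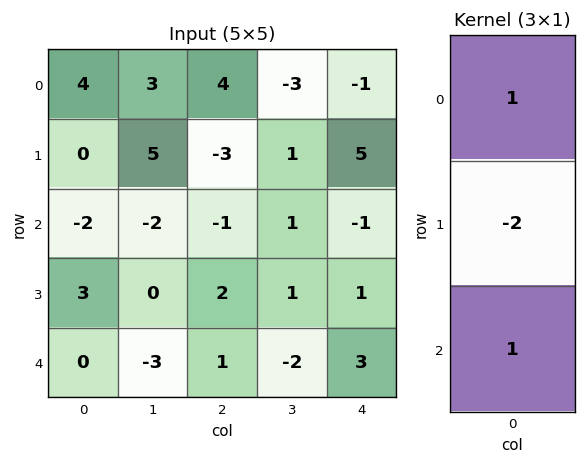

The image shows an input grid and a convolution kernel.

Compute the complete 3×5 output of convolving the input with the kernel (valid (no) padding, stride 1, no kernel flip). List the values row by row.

Output[0,0]: The receptive field on the input at this output position is [4 / 0 / -2]. Elementwise product with the kernel and sum: 4·1 + 0·-2 + -2·1.
Output[0,1]: The receptive field on the input at this output position is [3 / 5 / -2]. Elementwise product with the kernel and sum: 3·1 + 5·-2 + -2·1.

2 -9 9 -4 -12
7 9 1 0 8
-8 -5 -4 -3 0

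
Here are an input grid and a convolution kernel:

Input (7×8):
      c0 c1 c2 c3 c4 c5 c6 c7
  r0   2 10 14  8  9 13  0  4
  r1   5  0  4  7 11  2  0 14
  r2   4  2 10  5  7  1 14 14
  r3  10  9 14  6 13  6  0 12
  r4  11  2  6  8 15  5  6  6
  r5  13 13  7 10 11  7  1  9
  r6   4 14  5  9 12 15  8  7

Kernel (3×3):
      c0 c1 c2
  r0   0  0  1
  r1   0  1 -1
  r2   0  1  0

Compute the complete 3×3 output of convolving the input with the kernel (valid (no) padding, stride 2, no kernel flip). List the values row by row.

12 10 3
7 8 25
26 23 27

Output[0,0]: The receptive field on the input at this output position is [2 10 14 / 5 0 4 / 4 2 10]. Elementwise product with the kernel and sum: 14·1 + 0·1 + 4·-1 + 2·1.
Output[0,1]: The receptive field on the input at this output position is [14 8 9 / 4 7 11 / 10 5 7]. Elementwise product with the kernel and sum: 9·1 + 7·1 + 11·-1 + 5·1.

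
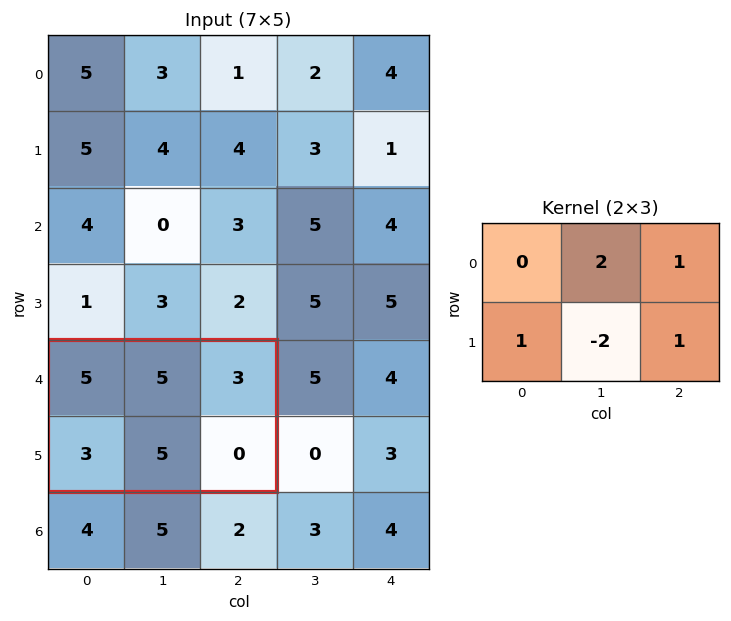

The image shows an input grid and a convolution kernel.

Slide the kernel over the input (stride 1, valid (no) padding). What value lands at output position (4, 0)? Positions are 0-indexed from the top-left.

The receptive field on the input at this output position is [5 5 3 / 3 5 0]. Elementwise product with the kernel and sum: 5·2 + 3·1 + 3·1 + 5·-2 + 0·1.

6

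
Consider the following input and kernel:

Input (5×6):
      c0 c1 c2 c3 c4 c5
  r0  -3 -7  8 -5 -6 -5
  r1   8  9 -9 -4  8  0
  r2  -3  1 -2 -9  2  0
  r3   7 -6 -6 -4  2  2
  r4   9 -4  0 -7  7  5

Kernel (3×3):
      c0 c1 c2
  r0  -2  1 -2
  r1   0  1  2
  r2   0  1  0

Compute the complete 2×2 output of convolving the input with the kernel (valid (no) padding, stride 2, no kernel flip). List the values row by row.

-25 -6
-11 -16

Output[0,0]: The receptive field on the input at this output position is [-3 -7 8 / 8 9 -9 / -3 1 -2]. Elementwise product with the kernel and sum: -3·-2 + -7·1 + 8·-2 + 9·1 + -9·2 + 1·1.
Output[0,1]: The receptive field on the input at this output position is [8 -5 -6 / -9 -4 8 / -2 -9 2]. Elementwise product with the kernel and sum: 8·-2 + -5·1 + -6·-2 + -4·1 + 8·2 + -9·1.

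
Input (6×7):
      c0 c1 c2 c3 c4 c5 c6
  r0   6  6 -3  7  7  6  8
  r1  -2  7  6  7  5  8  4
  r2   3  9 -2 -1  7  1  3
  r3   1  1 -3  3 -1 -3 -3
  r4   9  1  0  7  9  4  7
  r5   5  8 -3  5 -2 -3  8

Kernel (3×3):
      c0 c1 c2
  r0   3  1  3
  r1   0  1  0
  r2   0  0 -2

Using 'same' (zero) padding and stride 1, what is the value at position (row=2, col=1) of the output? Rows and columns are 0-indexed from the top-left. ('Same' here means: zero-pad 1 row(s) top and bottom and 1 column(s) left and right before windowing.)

34

The receptive field on the zero-padded input at this output position is [-2 7 6 / 3 9 -2 / 1 1 -3]. Elementwise product with the kernel and sum: -2·3 + 7·1 + 6·3 + 9·1 + -3·-2.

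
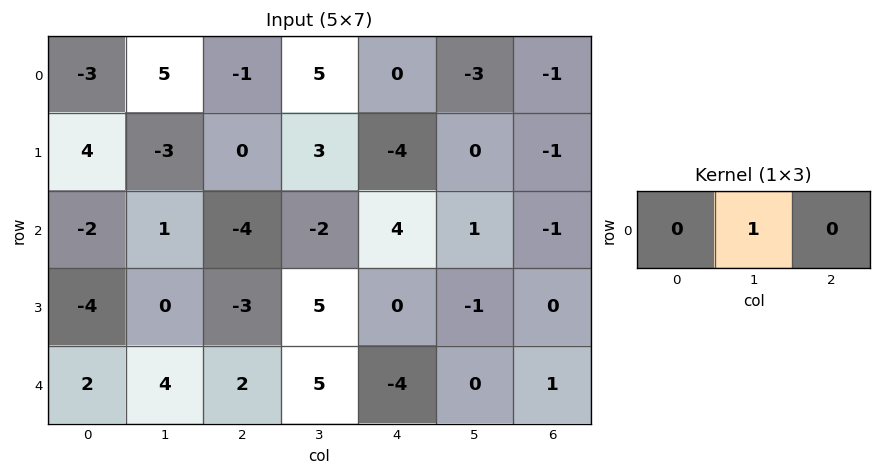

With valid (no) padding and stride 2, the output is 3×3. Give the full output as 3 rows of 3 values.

Output[0,0]: The receptive field on the input at this output position is [-3 5 -1]. Elementwise product with the kernel and sum: 5·1.

5 5 -3
1 -2 1
4 5 0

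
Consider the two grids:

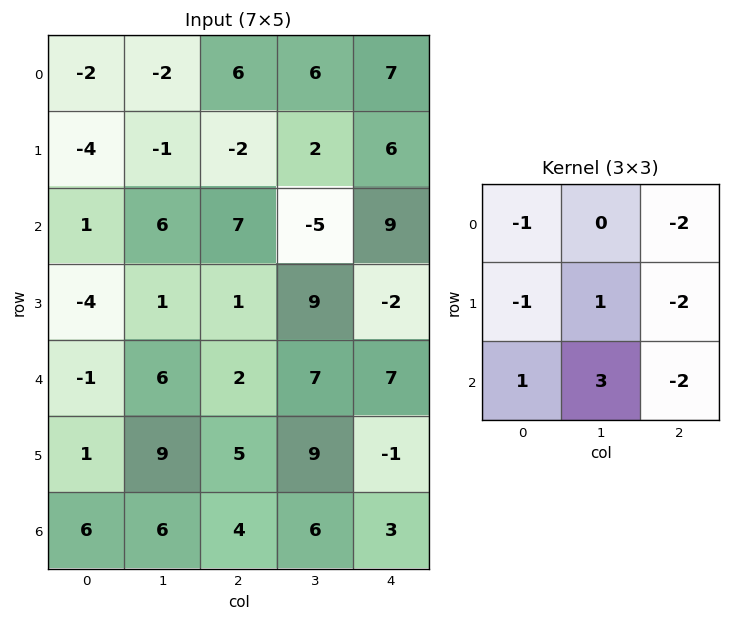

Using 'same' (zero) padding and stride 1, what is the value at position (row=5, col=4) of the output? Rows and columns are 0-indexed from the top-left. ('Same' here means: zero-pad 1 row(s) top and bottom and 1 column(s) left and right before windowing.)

The receptive field on the zero-padded input at this output position is [7 7 0 / 9 -1 0 / 6 3 0]. Elementwise product with the kernel and sum: 7·-1 + 0·-2 + 9·-1 + -1·1 + 0·-2 + 6·1 + 3·3 + 0·-2.

-2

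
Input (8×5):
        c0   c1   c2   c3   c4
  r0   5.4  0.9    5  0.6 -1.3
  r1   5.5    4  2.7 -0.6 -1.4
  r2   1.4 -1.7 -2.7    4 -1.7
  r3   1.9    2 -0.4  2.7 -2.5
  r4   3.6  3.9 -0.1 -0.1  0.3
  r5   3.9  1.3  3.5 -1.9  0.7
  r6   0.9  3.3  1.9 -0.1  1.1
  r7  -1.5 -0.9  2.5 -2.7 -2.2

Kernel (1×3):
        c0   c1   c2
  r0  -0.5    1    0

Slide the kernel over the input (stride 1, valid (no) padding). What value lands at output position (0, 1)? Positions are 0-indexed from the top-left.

4.55

The receptive field on the input at this output position is [0.9 5 0.6]. Elementwise product with the kernel and sum: 0.9·-0.5 + 5·1.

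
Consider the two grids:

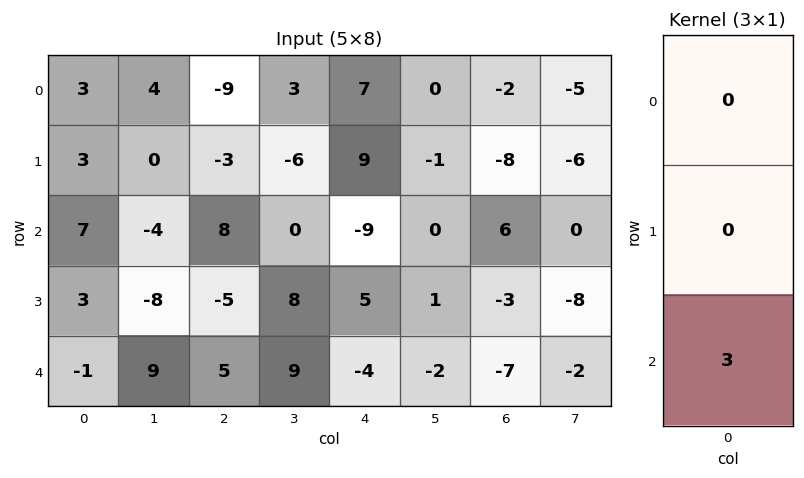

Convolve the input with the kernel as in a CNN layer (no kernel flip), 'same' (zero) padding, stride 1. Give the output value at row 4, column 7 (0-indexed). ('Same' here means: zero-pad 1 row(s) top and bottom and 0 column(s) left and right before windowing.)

The receptive field on the zero-padded input at this output position is [-8 / -2 / 0]. Elementwise product with the kernel and sum: 0·3.

0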